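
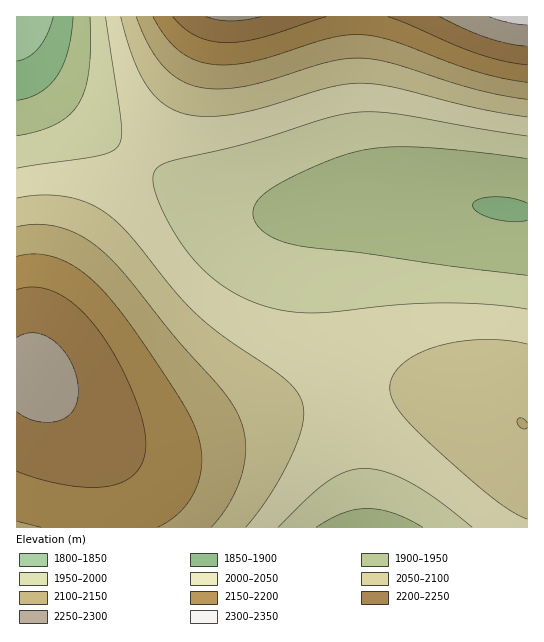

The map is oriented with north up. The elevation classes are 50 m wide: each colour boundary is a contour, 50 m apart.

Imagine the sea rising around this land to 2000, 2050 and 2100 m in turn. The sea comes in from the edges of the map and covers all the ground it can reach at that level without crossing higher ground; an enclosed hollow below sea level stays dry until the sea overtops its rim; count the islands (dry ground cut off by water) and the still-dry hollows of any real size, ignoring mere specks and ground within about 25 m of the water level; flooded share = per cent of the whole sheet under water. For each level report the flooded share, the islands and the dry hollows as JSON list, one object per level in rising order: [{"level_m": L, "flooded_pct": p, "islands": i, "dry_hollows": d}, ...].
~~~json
[{"level_m": 2000, "flooded_pct": 32, "islands": 0, "dry_hollows": 0}, {"level_m": 2050, "flooded_pct": 54, "islands": 0, "dry_hollows": 0}, {"level_m": 2100, "flooded_pct": 71, "islands": 0, "dry_hollows": 0}]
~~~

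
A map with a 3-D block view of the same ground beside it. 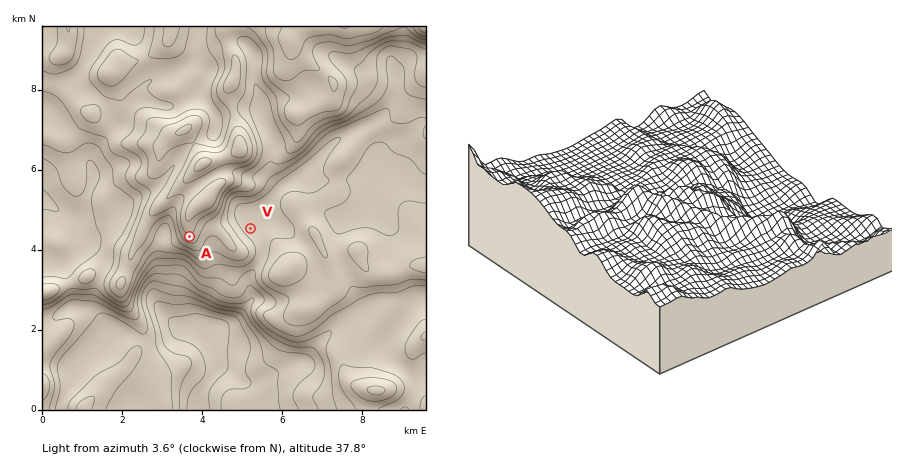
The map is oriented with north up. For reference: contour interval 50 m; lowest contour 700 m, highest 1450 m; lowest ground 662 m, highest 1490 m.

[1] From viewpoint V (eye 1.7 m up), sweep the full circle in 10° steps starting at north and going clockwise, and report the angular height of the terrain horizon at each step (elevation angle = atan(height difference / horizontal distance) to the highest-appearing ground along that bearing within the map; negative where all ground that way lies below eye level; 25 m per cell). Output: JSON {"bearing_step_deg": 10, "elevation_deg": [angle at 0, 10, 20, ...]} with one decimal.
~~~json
{"bearing_step_deg": 10, "elevation_deg": [8.8, 5.8, 5.7, 4.9, 3.8, 1.9, 2.1, 2.0, 1.9, 2.8, 2.6, 2.1, 3.5, 4.7, 5.1, 4.6, 3.0, 3.5, 5.9, 8.2, 9.9, 11.1, 12.0, 12.5, 12.7, 12.4, 11.7, 10.4, 10.4, 12.1, 13.9, 13.9, 13.0, 12.0, 10.2, 10.2]}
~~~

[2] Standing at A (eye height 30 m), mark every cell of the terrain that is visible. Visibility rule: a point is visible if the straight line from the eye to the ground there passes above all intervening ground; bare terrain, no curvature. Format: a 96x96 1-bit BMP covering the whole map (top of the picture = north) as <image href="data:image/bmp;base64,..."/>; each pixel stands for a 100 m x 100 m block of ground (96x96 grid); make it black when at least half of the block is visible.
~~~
<image width="96" height="96" href="data:image/bmp;base64,Qk2+BAAAAAAAAD4AAAAoAAAAYAAAAGAAAAABAAEAAAAAAIAEAAATCwAAEwsAAAIAAAAAAAAA////AAAAAAD4////////////gAD/////////////AAD////////////+AAH/////////////AAH/////////////8AP//////////////gP//////////////wf//////////////4////////////////////////////P//////////////4H///hD/////////wD/+DgA/////////AD/gDgAP////////AB8ADgAH///////+AAAAHgAB///////8AAAAHgAAP//////4AAAAHwAAD//////wAAAAD8AAAf/////gAAAAD8AAAH///4fgAAAAB8AAAD///AP/gAAAA8AAAD//8AP/wAAAAcAAAH//wAP/wAAAAMAAAH//gAP/4AAAAEAAAP//AAP/+AAAAAAAAf//AAP//AAAABAAAf/+AAH//wAAABwAA//+AAH//8AAAB4AA//+D8H//AAAAD4AA///H+H+AAAAAD4AA/////P8AAAAAD4AB/////P8AABgADwEB/////P8AADxgDgMB/////H+AAH/4OAAA/////D/AAH//8AAAf///+B/gGP//8AAAf///+A/gMPgf8AAAf/5/+AfwcPAP8AAAP/5//Af58fAH8AAAP/5/+Af/4fAD+AAAP/9/+Af/4fAD/AAAH///8Af/wfAD+AAAD///4Af/wPAP8AAAD/H/4Af/gHg/8AAAB+H/wAf/gD//8AAAB+H/gAf/AB//8AAAB+H/gA//AD//8AAAA+D/AA//AP//8AAAAeB/AB//H///8AAAAeB/AD//////8AAAAOA+AH//////8AAAAHAOAP//////8AAAADAAAf//////8AAAAAAAAf//////8AAAAAAAA///////8AAAAAAAA8f/////8AAAAAAAAAP/////8AAAAAAAAAH/////8AAAAAAAAAH/////8AAAAAAAAAP/////8AAAAAAAAAf/////8AAAAAAAAAf//5//8AAAAAAAAAf//4f/8AAAAAAAAAP//4P//AAAAAAAAAH4/4H//wAAAAAAAAH4f8D//wAAAAAAAAD4P+B//wAAAAAAAAD4H/D//gAAAAAAAAB4D////AAAAAAAAAB4B///+AAAAAAAAAB4B///8AAAAAAAAAB8B///8AAAAAAAAAB/3///8AAAAAAAAAAz////8AAAAAAAAAAB/j//8AAAAAAAAAAA/B//8AAAAAAAAAAAfA//8AAAAAAAAAAAOAI/8AAAAAAAAAAAOAAf8AAAAAAAAAAAGAAP8AAAAAAAAAAAGAAH8AAAAAAAAAAAGAAD8AAwAAAAAAAAAAAD/gAQAAAAAAAAAAAB/4AAAAAAAAAAAAAB/+AAAAAAAAAAAAAA//AAAAAAAAAAAAAAefgAAAAAAAAAAAAAMHgAAAAAAAAAAAAAMDgAAAAAAAAAAAAAEDgAAAAAAAAAAAAAEDgAAAAAAAAAAIAAEDgAAAAAAAAAAPAAMDgAAAAAAAAAAP4AcDgAAAAAAAAAAP+AcDgAAAAAAAAAAB/A8="/>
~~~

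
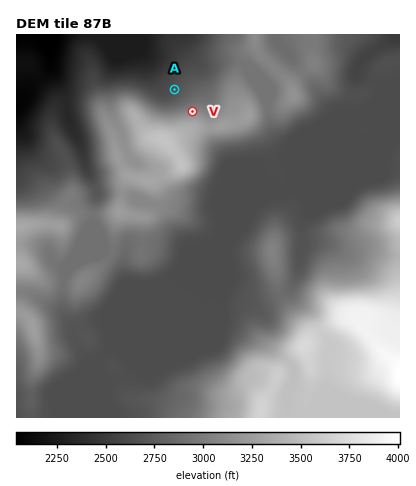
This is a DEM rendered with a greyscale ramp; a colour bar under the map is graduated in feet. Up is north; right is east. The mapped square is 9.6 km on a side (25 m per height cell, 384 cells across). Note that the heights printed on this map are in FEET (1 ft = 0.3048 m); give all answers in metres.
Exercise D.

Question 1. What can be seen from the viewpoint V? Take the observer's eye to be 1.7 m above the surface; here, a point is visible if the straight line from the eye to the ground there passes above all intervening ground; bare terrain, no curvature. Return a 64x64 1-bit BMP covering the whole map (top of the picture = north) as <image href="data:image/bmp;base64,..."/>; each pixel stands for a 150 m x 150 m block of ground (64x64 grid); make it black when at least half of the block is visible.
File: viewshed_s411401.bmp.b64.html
<image width="64" height="64" href="data:image/bmp;base64,Qk0+AgAAAAAAAD4AAAAoAAAAQAAAAEAAAAABAAEAAAAAAAACAAATCwAAEwsAAAIAAAAAAAAA////AAAAAAAAAAAAAAAAAAAAAAAAAAAAAAAAAAAAAAAAAAAAAAAAAAAAAAAAAAAAAAAAAAAAAAAAAAAAAAAAAAAAAAAAAAAAAAAAAAAAAAAAAAAAAAAAAAAAAAAAAAAAAAAAAAAAAAAAAAAAAAAAAAAAAAAAAAAAAAAAAAAAAAAAAAAAAAAAAAAAAAAAAAAAAAAAAAAAAAAAAAAAAAAAAAAAAAAAAAAAAAAAAAAAAAAAAAAAAAAAAAAAAAAAAAAAAAAAAAAAAAAAAAAAAAAAAAAAAAAAAAAAAAAAAAAAAAAAAAAAAAAAAAAAAAAAAAAAAAAAAAAAAAAAAAAAAAAAAAAAAAAAAAAAAAAAAAAAAAAAAAAAAAAAAAAAAAAAAAAAAAAAAAAAAAAAAAAAAAAAAAAAAAAAAAAAAAAAAAAAAAAAAAAAAAAAAAAAAAAAAAAAAAAAAAAAAAAAAAAAAAAAAAAAAAAAAAAAAAAAAAAAAAAAAAAAAAAAAAAAAAAAAAAAAAAAAAAAAAAAAAHAAAAAAAAAB+AAAAAAAAAPzAAAAAAAAB/MNgAAAAAAH//wAAAAAAAf//AAAAAAAB//8AAAAAAAH//wAAAAAAAf//AAAAAADhz/8AAAAAAPPP/4AAAAAA////yAAAAAD////4AAAAAP////AAAAAA////cAAAAAH///9wAAAA=="/>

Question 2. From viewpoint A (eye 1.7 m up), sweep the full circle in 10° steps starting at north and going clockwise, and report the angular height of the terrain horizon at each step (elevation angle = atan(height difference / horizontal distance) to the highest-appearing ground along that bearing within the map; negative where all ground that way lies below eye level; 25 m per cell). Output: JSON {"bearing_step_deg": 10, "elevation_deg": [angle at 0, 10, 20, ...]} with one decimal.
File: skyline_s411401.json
{"bearing_step_deg": 10, "elevation_deg": [-2.8, -2.2, -1.2, -0.3, 1.1, 2.1, 3.3, 3.6, 4.4, 5.3, 5.8, 6.2, 7.0, 8.4, 10.4, 12.0, 12.8, 13.0, 13.0, 13.1, 12.9, 12.0, 11.2, 11.1, 10.7, 9.0, 5.6, 1.6, -0.9, -1.6, -2.6, -3.3, -4.0, -4.3, -4.0, -3.2]}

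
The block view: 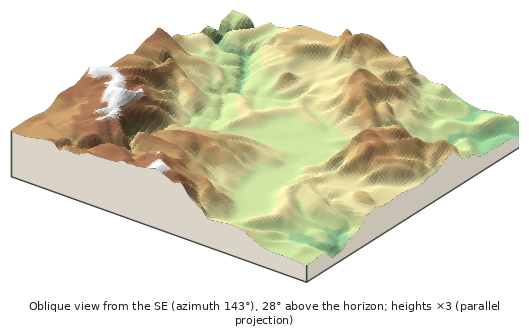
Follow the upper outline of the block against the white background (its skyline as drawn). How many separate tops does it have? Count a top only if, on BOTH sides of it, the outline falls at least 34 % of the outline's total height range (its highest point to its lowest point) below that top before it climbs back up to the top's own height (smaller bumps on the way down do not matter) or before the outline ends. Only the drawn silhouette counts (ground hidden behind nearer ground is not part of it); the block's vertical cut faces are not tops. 1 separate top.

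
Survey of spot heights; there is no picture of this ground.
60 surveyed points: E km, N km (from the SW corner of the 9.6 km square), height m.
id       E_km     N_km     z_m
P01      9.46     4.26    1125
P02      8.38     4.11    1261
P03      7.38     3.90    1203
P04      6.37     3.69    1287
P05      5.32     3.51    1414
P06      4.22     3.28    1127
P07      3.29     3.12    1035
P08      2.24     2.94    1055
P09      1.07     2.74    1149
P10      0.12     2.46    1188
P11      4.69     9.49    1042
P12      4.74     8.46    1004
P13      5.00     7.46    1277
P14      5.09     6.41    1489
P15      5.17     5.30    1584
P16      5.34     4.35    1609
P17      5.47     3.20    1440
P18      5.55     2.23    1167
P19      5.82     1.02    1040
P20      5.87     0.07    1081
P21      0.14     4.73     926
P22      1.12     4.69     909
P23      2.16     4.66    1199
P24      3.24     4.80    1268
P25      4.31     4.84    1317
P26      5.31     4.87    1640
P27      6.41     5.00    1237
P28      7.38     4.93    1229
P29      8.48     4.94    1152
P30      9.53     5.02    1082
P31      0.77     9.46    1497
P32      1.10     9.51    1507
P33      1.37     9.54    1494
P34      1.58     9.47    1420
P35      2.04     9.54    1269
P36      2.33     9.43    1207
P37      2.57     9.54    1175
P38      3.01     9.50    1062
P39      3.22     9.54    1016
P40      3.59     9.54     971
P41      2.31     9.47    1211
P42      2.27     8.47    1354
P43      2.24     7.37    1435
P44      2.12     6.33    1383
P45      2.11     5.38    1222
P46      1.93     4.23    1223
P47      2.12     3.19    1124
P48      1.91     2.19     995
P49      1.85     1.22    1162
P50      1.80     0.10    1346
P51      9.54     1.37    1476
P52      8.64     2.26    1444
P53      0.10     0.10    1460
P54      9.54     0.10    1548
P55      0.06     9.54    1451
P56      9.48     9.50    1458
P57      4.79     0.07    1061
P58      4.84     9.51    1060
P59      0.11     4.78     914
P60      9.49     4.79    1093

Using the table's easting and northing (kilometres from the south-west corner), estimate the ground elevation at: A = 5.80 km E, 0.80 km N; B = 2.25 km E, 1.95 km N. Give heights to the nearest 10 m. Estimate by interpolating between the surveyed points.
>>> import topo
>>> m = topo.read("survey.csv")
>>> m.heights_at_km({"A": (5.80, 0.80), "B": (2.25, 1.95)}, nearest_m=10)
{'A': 1020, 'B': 980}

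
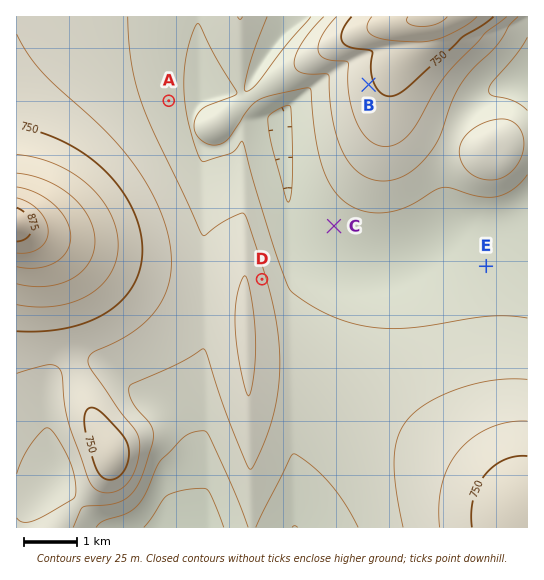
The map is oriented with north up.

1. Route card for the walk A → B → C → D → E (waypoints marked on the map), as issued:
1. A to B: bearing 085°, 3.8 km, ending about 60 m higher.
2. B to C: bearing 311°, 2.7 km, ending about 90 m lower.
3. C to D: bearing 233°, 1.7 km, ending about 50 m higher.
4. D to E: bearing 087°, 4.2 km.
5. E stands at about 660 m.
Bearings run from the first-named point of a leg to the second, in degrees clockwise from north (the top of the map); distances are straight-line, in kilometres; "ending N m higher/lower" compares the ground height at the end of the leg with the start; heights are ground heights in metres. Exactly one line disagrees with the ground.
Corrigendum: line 2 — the bearing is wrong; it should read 194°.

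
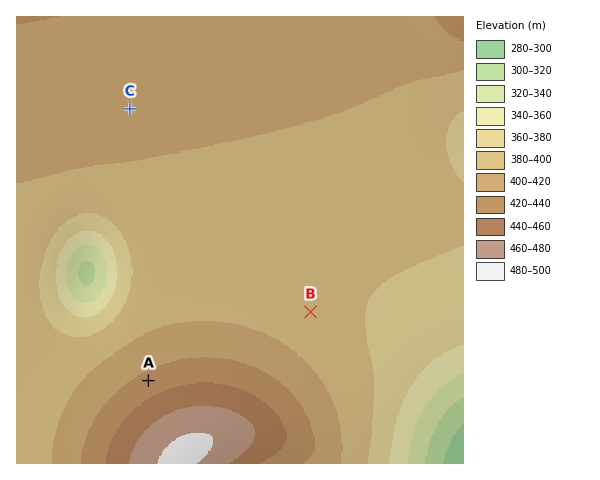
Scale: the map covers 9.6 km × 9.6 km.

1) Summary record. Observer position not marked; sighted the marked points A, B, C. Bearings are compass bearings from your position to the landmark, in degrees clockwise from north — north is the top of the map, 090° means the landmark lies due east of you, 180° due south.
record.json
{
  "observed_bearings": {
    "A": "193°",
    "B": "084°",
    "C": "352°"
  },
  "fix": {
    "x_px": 161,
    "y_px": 328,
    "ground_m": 400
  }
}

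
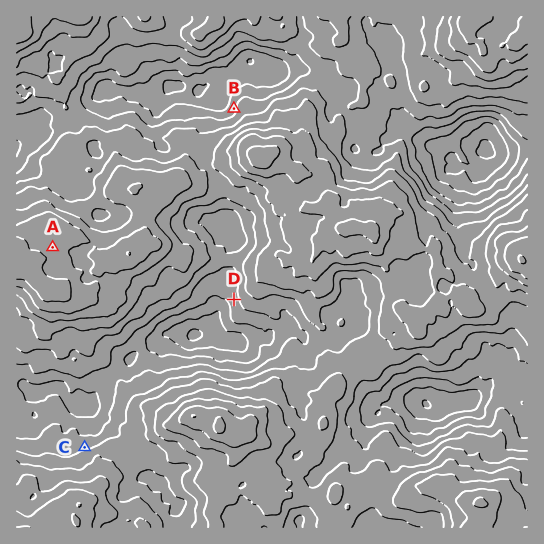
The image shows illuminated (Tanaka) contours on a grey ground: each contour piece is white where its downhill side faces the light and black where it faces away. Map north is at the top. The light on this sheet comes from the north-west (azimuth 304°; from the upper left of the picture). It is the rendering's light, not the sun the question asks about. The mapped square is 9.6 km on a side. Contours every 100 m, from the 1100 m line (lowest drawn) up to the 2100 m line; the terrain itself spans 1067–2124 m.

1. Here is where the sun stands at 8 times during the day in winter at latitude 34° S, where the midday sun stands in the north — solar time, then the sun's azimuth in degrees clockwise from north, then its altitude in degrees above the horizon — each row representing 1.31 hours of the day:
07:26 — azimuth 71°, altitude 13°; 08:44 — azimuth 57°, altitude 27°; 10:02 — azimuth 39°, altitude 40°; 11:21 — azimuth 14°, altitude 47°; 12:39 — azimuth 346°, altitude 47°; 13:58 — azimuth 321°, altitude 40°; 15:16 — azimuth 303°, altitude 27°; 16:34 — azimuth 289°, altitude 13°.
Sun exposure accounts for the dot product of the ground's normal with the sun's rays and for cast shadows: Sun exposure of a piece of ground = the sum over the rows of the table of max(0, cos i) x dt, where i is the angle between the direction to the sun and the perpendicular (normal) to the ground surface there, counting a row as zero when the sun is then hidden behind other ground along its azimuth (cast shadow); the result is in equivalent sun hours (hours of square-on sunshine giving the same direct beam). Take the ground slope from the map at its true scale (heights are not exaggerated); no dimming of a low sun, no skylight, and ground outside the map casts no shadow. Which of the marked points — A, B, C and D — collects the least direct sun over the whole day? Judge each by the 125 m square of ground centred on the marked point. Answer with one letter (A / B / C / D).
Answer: D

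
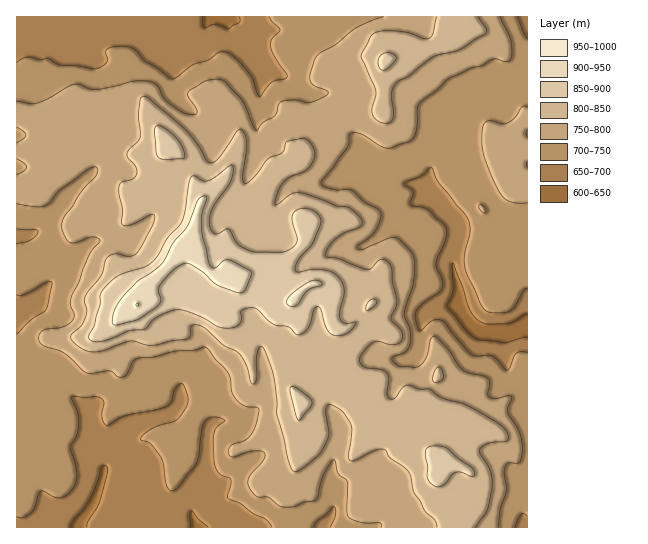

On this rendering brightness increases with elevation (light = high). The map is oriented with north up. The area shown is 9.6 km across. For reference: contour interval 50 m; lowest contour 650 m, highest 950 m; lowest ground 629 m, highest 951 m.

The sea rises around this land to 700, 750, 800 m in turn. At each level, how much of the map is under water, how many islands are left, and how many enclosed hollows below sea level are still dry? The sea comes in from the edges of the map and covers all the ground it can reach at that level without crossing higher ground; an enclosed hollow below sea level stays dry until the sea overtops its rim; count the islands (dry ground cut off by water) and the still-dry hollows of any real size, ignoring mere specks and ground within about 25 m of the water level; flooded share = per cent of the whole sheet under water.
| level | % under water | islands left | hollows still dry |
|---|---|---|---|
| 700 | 15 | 0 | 0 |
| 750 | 45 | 0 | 0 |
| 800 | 71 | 0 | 0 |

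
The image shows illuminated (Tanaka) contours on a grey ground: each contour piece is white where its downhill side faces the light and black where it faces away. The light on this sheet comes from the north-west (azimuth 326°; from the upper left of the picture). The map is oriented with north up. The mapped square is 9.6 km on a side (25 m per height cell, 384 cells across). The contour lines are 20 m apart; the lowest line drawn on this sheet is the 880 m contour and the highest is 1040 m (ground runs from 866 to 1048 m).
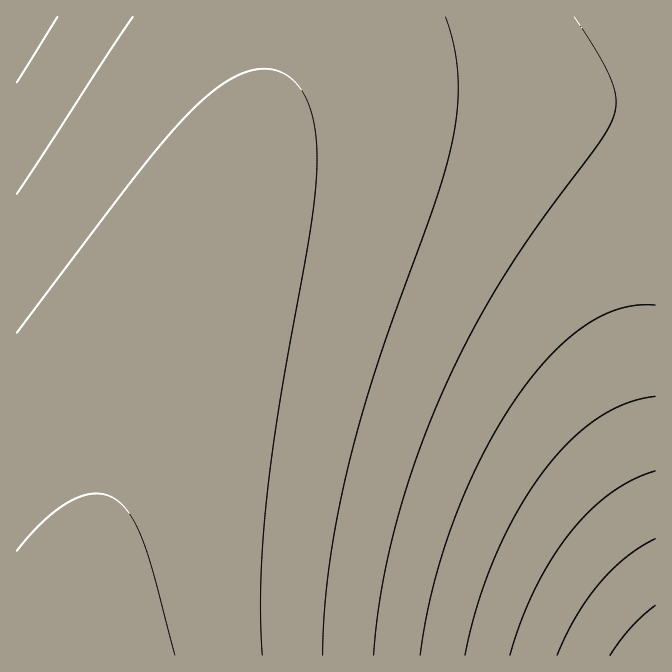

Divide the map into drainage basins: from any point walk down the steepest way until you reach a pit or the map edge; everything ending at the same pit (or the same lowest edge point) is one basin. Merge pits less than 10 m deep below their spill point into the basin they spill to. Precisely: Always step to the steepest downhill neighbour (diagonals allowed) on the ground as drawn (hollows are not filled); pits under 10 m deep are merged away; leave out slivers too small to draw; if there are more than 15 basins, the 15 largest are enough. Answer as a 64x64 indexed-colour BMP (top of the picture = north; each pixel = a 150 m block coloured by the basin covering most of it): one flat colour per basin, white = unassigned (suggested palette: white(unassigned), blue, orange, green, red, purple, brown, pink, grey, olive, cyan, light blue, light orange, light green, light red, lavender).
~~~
<image width="64" height="64" href="data:image/bmp;base64,Qk12CAAAAAAAAHYAAAAoAAAAQAAAAEAAAAABAAQAAAAAAAAIAAATCwAAEwsAABAAAAAAAAAA////ALR3HwAOf/8ALKAsACgn1gC9Z5QAS1aMAMJ34wB/f38AIr28AM++FwDox64AeLv/AIrfmACWmP8A1bDFACIiIhERERERERERERERERERERERERERERERERERERERIiIiEREREREREREREREREREREREREREREREREREREREiIiIRERERERERERERERERERERERERERERERERERERESIiIhERERERERERERERERERERERERERERERERERERERIiIiEREREREREREREREREREREREREREREREREREREREiIiIRERERERERERERERERERERERERERERERERERERESIiIiERERERERERERERERERERERERERERERERERERERIiIiIREREREREREREREREREREREREREREREREREREREiIiIhERERERERERERERERERERERERERERERERERERESIiIiERERERERERERERERERERERERERERERERERERERIiIiIREREREREREREREREREREREREREREREREREREREiIiIiERERERERERERERERERERERERERERERERERERESIiIiIRERERERERERERERERERERERERERERERERERERIiIiIhEREREREREREREREREREREREREREREREREREREiIiIiIRERERERERERERERERERERERERERERERERERESIiIiIhERERERERERERERERERERERERERERERERERERIiIiIiEREREREREREREREREREREREREREREREREREREiIiIiIhERERERERERERERERERERERERERERERERERESIiIiIiERERERERERERERERERERERERERERERERERERIiIiIiIREREREREREREREREREREREREREREREREREREiIiIiIiERERERERERERERERERERERERERERERERERESIiIiIiIRERERERERERERERERERERERERERERERERERIiIiIiIhEREREREREREREREREREREREREREREREREREiIiIiIiIRERERERERERERERERERERERERERERERERESIiIiIiIhERERERERERERERERERERERERERERERERERIiIiIiIiEREREREREREREREREREREREREREREREREREiIiIiIiIhERERERERERERERERERERERERERERERERESIiIiIiIiERERERERERERERERERERERERERERERERERIiIiIiIiIhEREREREREREREREREREREREREREREREREiIiIiIiIiERERERERERERERERERERERERERERERERESIiIiIiIiIRERERERERERERERERERERERERERERERERIiIiIiIiIiEREREREREREREREREREREREREREREREREiIiIiIiIiIRERERERERERERERERERERERERERERERESIiIiIiIiIiERERERERERERERERERERERERERERERERIiIiIiIiIiIREREREREREREREREREREREREREREREREiIiIiIiIiIhERERERERERERERERERERERERERERERESIiIiIiIiIiIRERERERERERERERERERERERERERERERIiIiIiIiIiIhEREREREREREREREREREREREREREREREiIiIiIiIiIiIRERERERERERERERERERERERERERERESIiIiIiIiIiIhERERERERERERERERERERERERERERERIiIiIiIiIiIiIREREREREREREREREREREREREREREREiIiIiIiIiIiIhERERERERERERERERERERERERERERESIiIiIiIiIiIiIRERERERERERERERERERERERERERERIiIiIiIiIiIiIhEREREREREREREREREREREREREREREiIiIiIiIiIiIiERERERERERERERERERERERERERERESIiIiIiIiIiIiIhERERERERERERERERERERERERERERIiIiIiIiIiIiIiEREREREREREREREREREREREREREREiIiIiIiIiIiIiIhERERERERERERERERERERERERERESIiIiIiIiIiIiIiERERERERERERERERERERERERERERIiIiIiIiIiIiIiIhEREREREREREREREREREREREREREiIiIiIiIiIiIiIiERERERERERERERERERERERERERESIiIiIiIiIiIiIiIRERERERERERERERERERERERERERIiIiIiIiIiIiIiIiEREREREREREREREREREREREREREiIiIiIiIiIiIiIiIRERERERERERERERERERERERERESIiIiIiIiIiIiIiIiERERERERERERERERERERERERERIiIiIiIiIiIiIiIiIREREREREREREREREREREREREREiIiIiIiIiIiIiIiIhERERERERERERERERERERERERESIiIiIiIiIiIiIiIiERERERERERERERERERERERERERIiIiIiIiIiIiIiIiIhEREREREREREREREREREREREREiIiIiIiIiIiIiIiIiERERERERERERERERERERERERESIiIiIiIiIiIiIiIiIRERERERERERERERERERERERERIiIiIiIiIiIiIiIiIhEREREREREREREREREREREREREiIiIiIiIiIiIiIiIiERERERERERERERERERERERERESIiIiIiIiIiIiIiIiIRERERERERERERERERERERERER"/>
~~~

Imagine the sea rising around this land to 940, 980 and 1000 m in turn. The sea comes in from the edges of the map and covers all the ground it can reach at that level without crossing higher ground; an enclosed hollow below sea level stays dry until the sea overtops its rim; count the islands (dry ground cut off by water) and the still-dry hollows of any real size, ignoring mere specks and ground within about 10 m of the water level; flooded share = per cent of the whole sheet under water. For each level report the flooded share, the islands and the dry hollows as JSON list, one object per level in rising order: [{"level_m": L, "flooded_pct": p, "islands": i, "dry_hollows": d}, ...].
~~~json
[{"level_m": 940, "flooded_pct": 9, "islands": 0, "dry_hollows": 0}, {"level_m": 980, "flooded_pct": 27, "islands": 0, "dry_hollows": 0}, {"level_m": 1000, "flooded_pct": 44, "islands": 0, "dry_hollows": 0}]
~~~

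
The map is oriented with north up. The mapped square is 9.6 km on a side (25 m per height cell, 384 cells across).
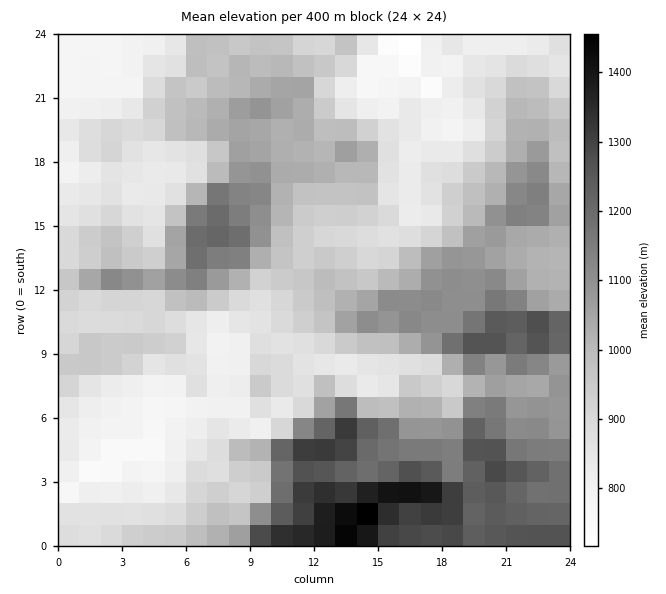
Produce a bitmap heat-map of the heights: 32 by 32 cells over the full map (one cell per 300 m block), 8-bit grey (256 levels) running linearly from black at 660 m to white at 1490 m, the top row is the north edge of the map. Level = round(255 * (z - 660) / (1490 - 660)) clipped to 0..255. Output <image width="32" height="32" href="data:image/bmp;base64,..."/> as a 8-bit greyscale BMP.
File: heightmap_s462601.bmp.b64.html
<image width="32" height="32" href="data:image/bmp;base64,Qk02CAAAAAAAADYEAAAoAAAAIAAAACAAAAABAAgAAAAAAAAEAAATCwAAEwsAAAABAAAAAAAAAAAAAAEBAQACAgIAAwMDAAQEBAAFBQUABgYGAAcHBwAICAgACQkJAAoKCgALCwsADAwMAA0NDQAODg4ADw8PABAQEAAREREAEhISABMTEwAUFBQAFRUVABYWFgAXFxcAGBgYABkZGQAaGhoAGxsbABwcHAAdHR0AHh4eAB8fHwAgICAAISEhACIiIgAjIyMAJCQkACUlJQAmJiYAJycnACgoKAApKSkAKioqACsrKwAsLCwALS0tAC4uLgAvLy8AMDAwADExMQAyMjIAMzMzADQ0NAA1NTUANjY2ADc3NwA4ODgAOTk5ADo6OgA7OzsAPDw8AD09PQA+Pj4APz8/AEBAQABBQUEAQkJCAENDQwBEREQARUVFAEZGRgBHR0cASEhIAElJSQBKSkoAS0tLAExMTABNTU0ATk5OAE9PTwBQUFAAUVFRAFJSUgBTU1MAVFRUAFVVVQBWVlYAV1dXAFhYWABZWVkAWlpaAFtbWwBcXFwAXV1dAF5eXgBfX18AYGBgAGFhYQBiYmIAY2NjAGRkZABlZWUAZmZmAGdnZwBoaGgAaWlpAGpqagBra2sAbGxsAG1tbQBubm4Ab29vAHBwcABxcXEAcnJyAHNzcwB0dHQAdXV1AHZ2dgB3d3cAeHh4AHl5eQB6enoAe3t7AHx8fAB9fX0Afn5+AH9/fwCAgIAAgYGBAIKCggCDg4MAhISEAIWFhQCGhoYAh4eHAIiIiACJiYkAioqKAIuLiwCMjIwAjY2NAI6OjgCPj48AkJCQAJGRkQCSkpIAk5OTAJSUlACVlZUAlpaWAJeXlwCYmJgAmZmZAJqamgCbm5sAnJycAJ2dnQCenp4An5+fAKCgoAChoaEAoqKiAKOjowCkpKQApaWlAKampgCnp6cAqKioAKmpqQCqqqoAq6urAKysrACtra0Arq6uAK+vrwCwsLAAsbGxALKysgCzs7MAtLS0ALW1tQC2trYAt7e3ALi4uAC5ubkAurq6ALu7uwC8vLwAvb29AL6+vgC/v78AwMDAAMHBwQDCwsIAw8PDAMTExADFxcUAxsbGAMfHxwDIyMgAycnJAMrKygDLy8sAzMzMAM3NzQDOzs4Az8/PANDQ0ADR0dEA0tLSANPT0wDU1NQA1dXVANbW1gDX19cA2NjYANnZ2QDa2toA29vbANzc3ADd3d0A3t7eAN/f3wDg4OAA4eHhAOLi4gDj4+MA5OTkAOXl5QDm5uYA5+fnAOjo6ADp6ekA6urqAOvr6wDs7OwA7e3tAO7u7gDv7+8A8PDwAPHx8QDy8vIA8/PzAPT09AD19fUA9vb2APf39wD4+PgA+fn5APr6+gD7+/sA/Pz8AP39/QD+/v4A////AEZEQktVWlddZ29xisfP2tnd7PTZxsK/vsO1sba5uru6QEM/RkdKTFBZY2pjm7PGzdnp9O/PxMLHybKxu7i1tbI5Qjs6NzU7QFBbYVZqkrPI2OTi9t3NztbSsaqrpqKipBghKywxKyw4SlJQSUx/v8vP0MLZ5urs4sqztrqupp+lKyIRIiokKDFESUVUUX2yvbuypKStvsazmaG1wbuyqp02Kx8YIxolMEA7Umlul8S7usGzoZqeqp2Np8XBqqCknjUuJyAcHxwpMTpTV01up8/O0bumqI6ai5qsxKSTkZOMNS8qKikjIywvNTcsKDNaiZrKwa6khYd8eZutlYyIjIA6Mi0qKCUhJiYsJyo7NTtPcKyVbGlveWxWgKSXinyKgkc6MSwqJyMjODspNVZPNUVvcEg4PVJpWUlriJB3cn+GWEs9OzkwKjJCNioyUFs/Qk8+MzY2RVlFSGRxboJ/dINWYWFeWEU7SUAuKSxGS0I+ODQ3PkA9QEpymZOIl6SJg0xcY1tcVVVQPSspLUI/Pz9CS1ddXWZthKK4v7WmvaimSEdHSU5WVUk4Kyw1Q0VKVV1sgH93h5COjZyzua3AwrxKRkZGRUVDRUc8Pj45QElQW29+jZCOjoiGjZyysq6hilRJTlJRUFJxc11eSEJKVF9lbG52iIiJj4uFi5mOd3JwXmaGjouBepCWd4FiTlJcXmhoX15scHuKjIWNj35xbm5OW3F4bmRrgp+PnINkXVpWX19UTlFjdoaIgoB+eHBtbUZOVVpUTFKBp5qmmIFqW1FSUklHRlRicHmCgndxbm1tSlBdYldARYOjpq+gjG9aU0xLSUVAPj5LXG6EgHh1dHA8PElOQTdGapisoZiJemBWU1RST006MDhOYXaPkpOKdjo3QEU5ND1OeqCcj42AYFpbXltdQjQzPFJfaHmPmo12MDE3Nzc1NjpMhJKRkn1pamZkZGM9NzVES2NhcYuZiW4kLDhAOjY1NjlRboOIeHR0dGxsakE1NkJAVFhsfY6BZiw5TEs9ODc6PFNhgn1zcW1renpwRTQxODY/Sl1ug3VjMj5RUUdASVldYm97c25vcWhpe1tGNy8sKi08U2t9ZWk2Oz1DRUleaW1yfXt+c3RxY1VSRDowPSokLDtUaXRgbCkqKy4yQV5hZW5xgIaCd3FZQi0qJi84KSo2PFRnbllZJSUmJiYxWV9bZGprdnd6d1UyKB8jLSUXMj5BTmNnXEckJSYlJjhOSllbZ2tnbHdvUkkxGyIkEiYjOkFDVFVKPyQlJSUnMDA/a2Vga2tnZFRYY0MeGyASNS4qNDc6OjQ8JCQkJSkrMDxgaVxXW1xVSkdbXjcYFA41PDQvLS0xOUQ="/>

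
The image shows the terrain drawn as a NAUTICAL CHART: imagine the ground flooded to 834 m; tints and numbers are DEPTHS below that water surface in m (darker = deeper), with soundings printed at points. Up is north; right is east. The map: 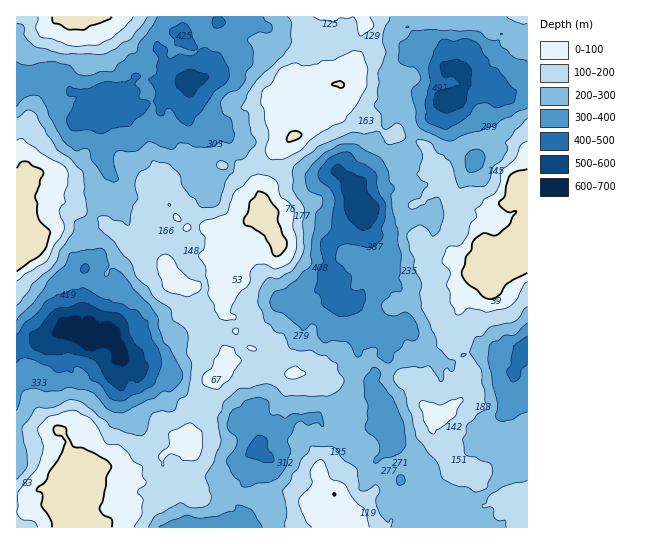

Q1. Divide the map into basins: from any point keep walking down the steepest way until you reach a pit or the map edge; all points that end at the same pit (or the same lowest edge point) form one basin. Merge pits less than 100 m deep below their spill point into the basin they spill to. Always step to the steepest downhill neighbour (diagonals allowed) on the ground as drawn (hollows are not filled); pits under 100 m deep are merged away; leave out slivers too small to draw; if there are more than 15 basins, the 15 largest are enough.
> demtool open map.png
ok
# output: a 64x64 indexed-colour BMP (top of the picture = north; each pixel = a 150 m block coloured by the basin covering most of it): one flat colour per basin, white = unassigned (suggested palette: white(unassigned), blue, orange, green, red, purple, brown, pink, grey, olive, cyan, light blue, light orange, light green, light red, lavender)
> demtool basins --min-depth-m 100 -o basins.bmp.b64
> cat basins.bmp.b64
<image width="64" height="64" href="data:image/bmp;base64,Qk12CAAAAAAAAHYAAAAoAAAAQAAAAEAAAAABAAQAAAAAAAAIAAATCwAAEwsAABAAAAAAAAAA////ALR3HwAOf/8ALKAsACgn1gC9Z5QAS1aMAMJ34wB/f38AIr28AM++FwDox64AeLv/AIrfmACWmP8A1bDFACIiIiJ3J3d3d3d3d3d3d3d3d3dyIiERERERERERERERIiIiIiIiInd3d3d3d3d3dxERdyIiIREREREREREREREiIiIiIiIid3d3d3d3d3d3UREXIiERERERERERERERESIiIiIiIiInd3d3d3d3d3VVVVESERERERERERERERERIiIiIiIiIiIid3d3d3VVVVVVVVEREREREREREREWZmYiIiIiIiIiIiJ3d1V1VVVVVVVVEREREREREREREWZmZiIiIiIiIiIiIid3VVVVVVVVVVURERERERERERERZmZmIiIiIiIiIiIiIiJVVVVVVVVVVREREREREREREWZmZmYiIiIiIiIiIiIiIlVVVVVVVVVVUREREREREREWZmZmZiIiIiIiIiIiIiIiVVVVVVVVVVVVEREREREREWZmZmZmIiIiIiIiIiIiIiJVVVVVVVVVVVUREREREREWZmZmZmYiIiIiIiIiIiIiIlVVVVVVVVVVVVERERERERZmZmZmZiIiIiIiIiIiIiIiFVVVVVVVVVVVURERERERZmZmZmZmIiIiIiIiIiIiIiIRVVVVVVVVVVVRERERERFmZmZmZmYiIiIiIiIiIiIiIhFVVVVVVVVVVVURERERERFmZmZmZiIiIiIiIiIiIiIiERVVVVVVVVVVVRERERERERZmZmZmIiIiIiIiIiIiIiIRFVVVVVVVVVVVEREREREREWZmZmYiIiIiIiIiIiIiIiEVVVVVVVVVVVERERERERERZmZmZiIiIiIiIiIiIiIiIhVVVVVVVVUREREREREREREWZmZmIiIiIiIiIiIiIiIiIlVVVVEREREREREREREREWZmZmYiIiIiIiIiIiIiIiIiVVVVERERERERERERERERZmZmZiIiIiIiIiIiIiIiIiJVVVERERERERERERERERFmZmZmIiIiIiIiIiIiIiIiIiVREREREREREREREREREWZmZmYiIiIiIiIiIiIiIiIiIiEREREREREREREREREWZmZmZiIiIiIiIiIiIiIiIiIiIREREREREREREREREWZmZmZmIiIiIiIiIiIiIiIiIiEREREREREREREREREREiZmZmYiIiIiIiIiIiIiIiIiIRERERERERERERERERESImZmZiIiIiIiIiIiIiIiIiIRERERERERERERERERERIiZmZmIiIiIiIiIiIiIiIiIhEREREREREREREREREREiImZmYiIiIiIiIiIiIiIiIiERERERERERERERERERERIiZmZiIiIiIiIiIiIiIiIiIREREREREREREREREREREiJmZmIiIiIiIiIiIiIiIiIiEREREREREREREREREREREmZmYiIiIiIiIiIiIiIiIiIhERERERERERERERERERERZmZiIiIiIiIiIiIiIiIiIiEREREREREREREREREREREiJmIiIiIiIiIiIiIiIiIiIRERERERERERERERERERESIiYiIiIiIiIiIiIiIiIiIhERERERERERERERERERERIiIiIiIiIiIiMzIiIiIiIiIRERERERERERERERERERIiIiIiIiIiIiMzMyIiIyMyIhEREREREREREREREREREiIiIiIiIiIiMzMzIiMzMzMzERERERERERERERERERERIiIiIiIiIzMzMzMyIzMzMzMzERERERERERERERERFBEiIiIyIiMzMzMzMzMzMzMzMzIRERERERERERERERFEREQiIzMzMzMzMzMzMzMzMzMzIhEREREREREREREREUREREQjMzMzMzMzMzMzMzMzMzIiEREREREREREREREUREREREMzMzMzMzMzMzMzMzMzIiIhEREREREREREREUREREREQzMzMzMzMzMzMzMzMzMiMiIRERERERERERERFERERERDMzMzMzMzMzMzMzMzMzMzIhERERERERERERFEREREREMzMzMzMzMzMzMzMzMzMzMyERERERERERERFEREREREQzMzMzMzMzMzMzMzMzMzMzMRERERERERERFERERERERDMzMzMzMzMzMzMzMzMzMzMzERERERERERFEREREREREMzMzMzMzMzMzMzMzMzMzMzMiERERERERREREREREREQzMzMzMzMzMzMzMzMzMzMzMiIRERERERFERERERERERDMzMzMzMzMzMzMzMzMzMzMyIiIREREREUREREREREREMzMzMzMzMzMzMzMzMzMzMzMiIiEREREUREREREREREQzMzMzMzMzMzMzMzMzMzMzMyIiIREREURERERERERERDMzMzMzMzMzMzMzMzMzMzMzIiIiERFEREREREREREREMzMzMzMzMzMzMzMzMzMzMzMiIiIhREREREREREREREQzMzMzMzMzMzMzMzMzMzMzMzMzIiJERERERERERERERDMzMzMzMzMzMzMzMzMzMzMzMzMiIkREREREREREREREMzMzMzMzMzMzMzMzMzMzMzMzMiIiREREREREREREREQzMzMzMzMzMzMzMzMzMzMzMzMyIiIkRERERERERERERDMzMzMzMzMzMzMzMzMzMzMzMyIiIiREREREREREREREMzMzMzMzMzMzMzMzMzMzMzMzIiIiJEREREREREREREQzMzMzMzMzMzMzMzMzMzMzMzMiIiIkRERERERERERERDMzMzMzMzMzMzMzMzMzMzMzMzIiIiRERERERERERERE"/>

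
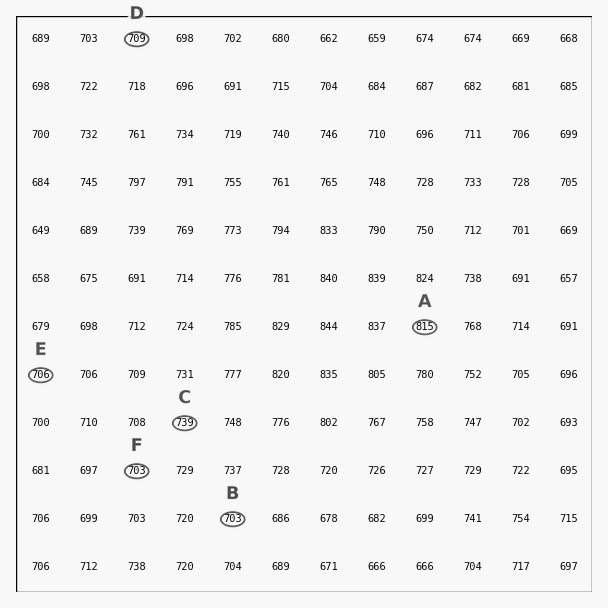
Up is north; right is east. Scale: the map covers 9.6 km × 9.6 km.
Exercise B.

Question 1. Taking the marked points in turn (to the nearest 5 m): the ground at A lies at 815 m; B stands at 705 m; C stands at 740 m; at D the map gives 710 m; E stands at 705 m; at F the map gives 705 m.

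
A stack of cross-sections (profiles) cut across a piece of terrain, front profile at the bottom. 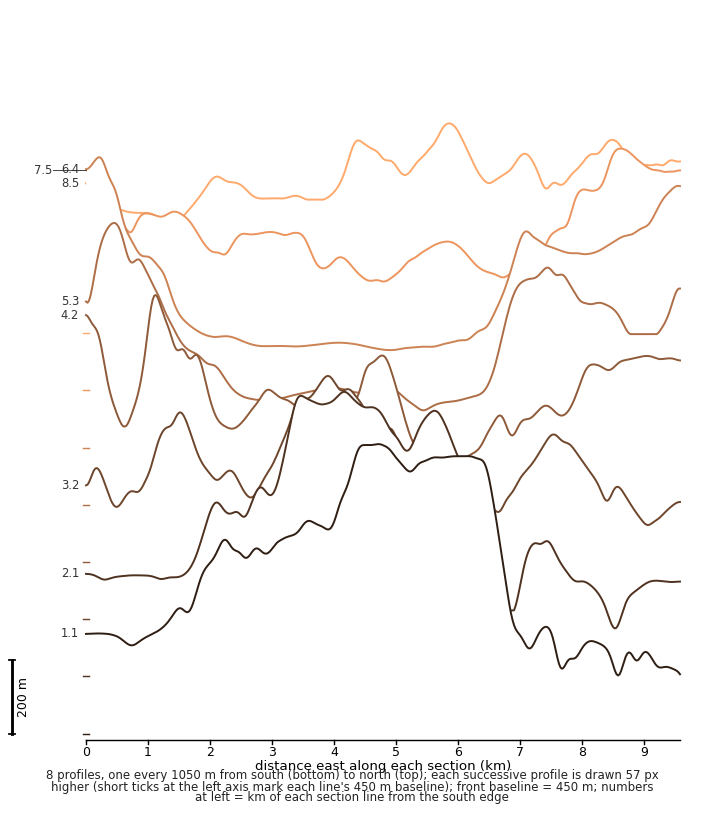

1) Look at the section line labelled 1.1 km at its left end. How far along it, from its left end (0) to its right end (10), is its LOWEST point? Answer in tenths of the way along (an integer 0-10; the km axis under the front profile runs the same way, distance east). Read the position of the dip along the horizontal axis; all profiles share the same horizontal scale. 9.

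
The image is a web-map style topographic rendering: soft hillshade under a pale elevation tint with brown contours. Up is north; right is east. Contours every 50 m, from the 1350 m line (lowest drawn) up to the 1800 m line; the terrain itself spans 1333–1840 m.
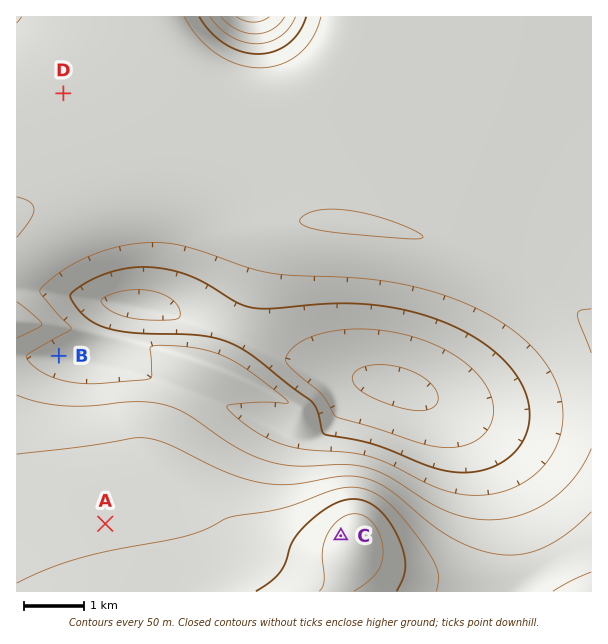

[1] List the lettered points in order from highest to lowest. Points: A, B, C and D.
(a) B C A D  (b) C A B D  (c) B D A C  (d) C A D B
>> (d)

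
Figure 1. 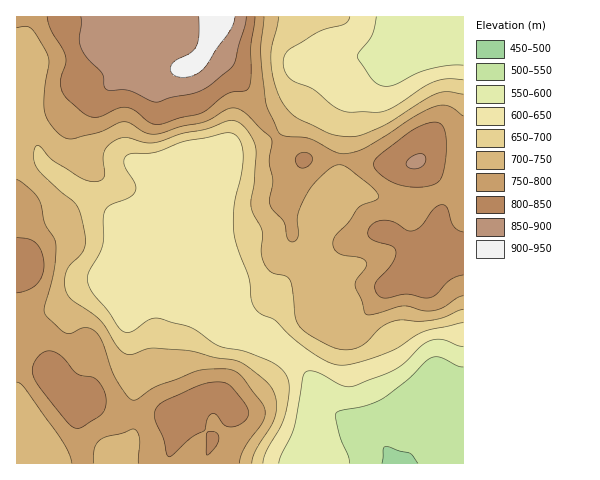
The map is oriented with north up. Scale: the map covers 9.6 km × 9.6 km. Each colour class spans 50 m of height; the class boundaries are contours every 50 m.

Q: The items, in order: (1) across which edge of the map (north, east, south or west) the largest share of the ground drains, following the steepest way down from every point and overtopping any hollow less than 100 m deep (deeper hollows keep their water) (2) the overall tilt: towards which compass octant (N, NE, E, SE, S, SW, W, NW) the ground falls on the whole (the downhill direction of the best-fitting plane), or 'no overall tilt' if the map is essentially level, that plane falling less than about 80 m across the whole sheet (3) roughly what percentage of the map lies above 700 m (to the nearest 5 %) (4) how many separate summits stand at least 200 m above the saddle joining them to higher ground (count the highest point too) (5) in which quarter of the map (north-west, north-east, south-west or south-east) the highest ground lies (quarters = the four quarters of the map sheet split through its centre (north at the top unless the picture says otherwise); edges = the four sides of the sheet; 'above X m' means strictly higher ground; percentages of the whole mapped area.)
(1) Drainage is mainly to the south: more ground falls towards that edge than towards any other.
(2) The general tilt is down to the south-east (the land rises towards the north-west).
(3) Roughly 55 % of the ground is higher than 700 m.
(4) Counting only tops that stand 200 m proud, the map has 1 summit.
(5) Look to the north-west quarter for the highest ground.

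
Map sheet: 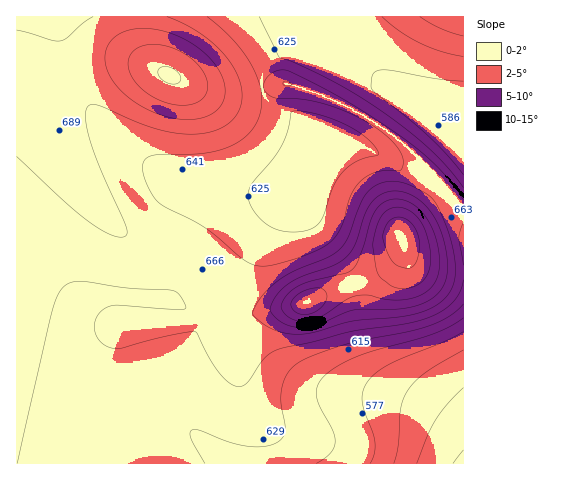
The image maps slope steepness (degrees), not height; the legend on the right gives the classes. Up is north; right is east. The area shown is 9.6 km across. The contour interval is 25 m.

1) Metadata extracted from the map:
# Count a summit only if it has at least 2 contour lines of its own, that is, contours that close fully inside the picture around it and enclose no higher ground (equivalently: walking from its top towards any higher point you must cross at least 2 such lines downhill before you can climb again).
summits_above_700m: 2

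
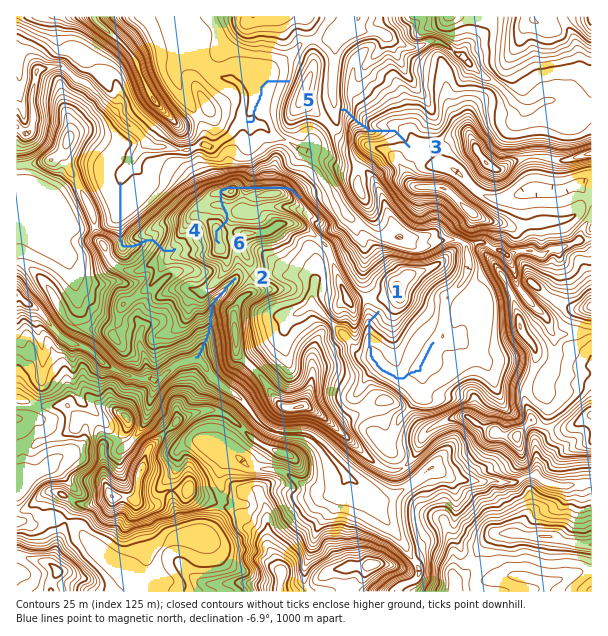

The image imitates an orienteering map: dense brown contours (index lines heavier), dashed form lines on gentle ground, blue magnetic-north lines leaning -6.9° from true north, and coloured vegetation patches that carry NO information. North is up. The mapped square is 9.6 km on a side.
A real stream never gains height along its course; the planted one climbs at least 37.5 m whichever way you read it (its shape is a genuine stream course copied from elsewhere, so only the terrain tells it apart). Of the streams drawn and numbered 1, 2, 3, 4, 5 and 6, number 6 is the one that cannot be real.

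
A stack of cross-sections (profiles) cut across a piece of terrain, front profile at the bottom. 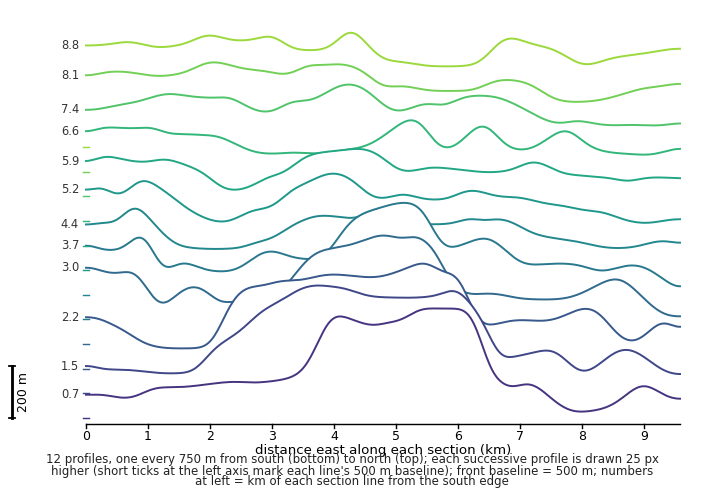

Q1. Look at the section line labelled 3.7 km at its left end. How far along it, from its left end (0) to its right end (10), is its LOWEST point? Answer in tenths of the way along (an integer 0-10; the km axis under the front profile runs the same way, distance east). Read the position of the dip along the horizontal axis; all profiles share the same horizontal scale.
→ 10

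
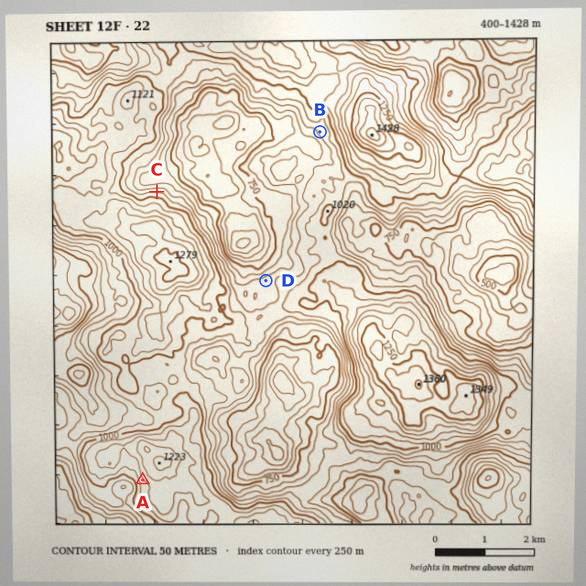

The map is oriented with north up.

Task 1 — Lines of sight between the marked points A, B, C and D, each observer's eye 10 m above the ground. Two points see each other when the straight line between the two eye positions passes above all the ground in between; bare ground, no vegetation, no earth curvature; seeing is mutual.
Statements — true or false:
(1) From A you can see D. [false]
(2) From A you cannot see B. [true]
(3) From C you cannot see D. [true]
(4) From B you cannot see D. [false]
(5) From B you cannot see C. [false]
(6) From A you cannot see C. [true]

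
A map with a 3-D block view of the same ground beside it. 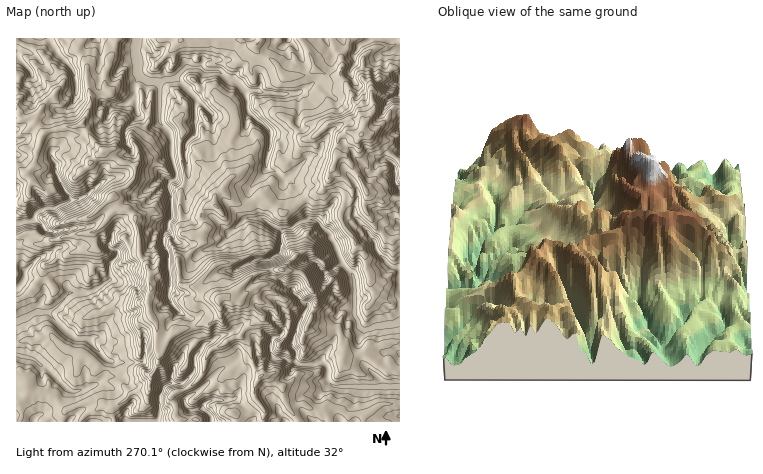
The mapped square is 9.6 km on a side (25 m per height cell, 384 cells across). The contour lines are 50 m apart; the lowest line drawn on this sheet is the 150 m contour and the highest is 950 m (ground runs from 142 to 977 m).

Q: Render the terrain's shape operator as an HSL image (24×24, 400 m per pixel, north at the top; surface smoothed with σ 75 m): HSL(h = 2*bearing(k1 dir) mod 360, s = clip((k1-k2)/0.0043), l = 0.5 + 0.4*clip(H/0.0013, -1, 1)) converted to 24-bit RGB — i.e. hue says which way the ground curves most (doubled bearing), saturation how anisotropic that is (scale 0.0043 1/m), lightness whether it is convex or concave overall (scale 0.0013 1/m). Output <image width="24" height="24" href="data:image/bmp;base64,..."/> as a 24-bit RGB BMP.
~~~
<image width="24" height="24" href="data:image/bmp;base64,Qk32BgAAAAAAADYAAAAoAAAAGAAAABgAAAABABgAAAAAAMAGAAATCwAAEwsAAAAAAAAAAAAAtJxvRGx8r4Z5SF/AyFuwpsBDnSJF+TYRAoMvpb0mHepp2x0AMxDBv+3PhDqhxemnQh98jNt9XUPAlqXGbY+5i4fAs3uknZZKr4yRc3yrhsWyOzuYgnC5hZiv13jFISm0/vtJjbn/owjW5zzrGJURQV4W0HBqm6Yrh8BGTIxkOItQb7iQi2ylUnh8cJ65mn3OpbqgTp2tgyVQu4RnNn8zX31AUYlqczhp++nQADMbxrMA91lzV5C7i36hOH+o35LJWdactn7OeGK1XRNFfHMmeJgydF0jfnktsrJsXyM2hl5KmK19dqGrS3DBjT+FHLZC/15zD3eW3v+qpwD7OWlnZ4hWTstaFcFF9ERCOx0AursDTRVm4N27YkKtVp3InrfNilY+YIiSlbiskcDRkWjHlDeIb1+c1mWLSeeD2qOuHYc8BGpO9afbNHx1sNJjFgl3//ONTgDWgcaAJGppyterVkbLm3q5qW5MeWy2opjFe9OSKwgIc24pOHA6dUhuxIlRQ+MwxHfRroXXu0SQEj0KIPNZyVV2u00ja+8AAFOW47ipV3y1nNCRHEFNf41AsXVlP2c1aIU+ixt0q7PTybTUYWO2OEJv1F+vx/HIWKTHchc3jUjD7ZunZDpsO4dMqurpiFPRCF9e9dGLM3JOo3RMtx6GVotIVHhHzJDIQ3+LKqUoSZFeZWebq3CwS1HDiYXa9vXBDQIx0YzEile12N3xoJLUf67BgbI5dNfiygXc+usYSZuJK3A/IjCI0qCUVp+wIIdvyFaWwc14YiVWlKMkFFYjUDEgRyUd/PnPAwMwh+6PcbbIT59SmXHV4pXSe3DcjykMGggr0fraw0/7fLjhShd6ttWlSEqeGDRn5paypU58RGxFvr9UGkt1bkWvR6yT9vjTBwAzjutZYUSx7oCYFHEENLMDvU7/583+o/T/ySM6AJIIVQAuKsAgesh1WBJFq1V7HnUQarMV2IjTm5XMhOzuAgQx0vjRat5XJQCS55CbFmwXPZ4r33nf82/8vv8NADMn/8zRnJn+TFbWZgmB0/jYdQt3ssJYxcPwrsv1/yfziFvr4YiWhREoPr384/GQgalIBABF3ldG3a20Q5JlLV83hJ5fjr99CBaXrJpO3MqMLwQqctlgy99XewWBt+LZHzIBUABFusH+lWT//ENs5HqKED1E2PDFpzxRACQzzNFszqJbpyVOLsdqQ2kWLQ0Gz3MUAzECPSIBXhN7zvHAVw9EqOe6eFsz9tfVAjEGEzMAFCsIokiF7p/DfN3EV7uI2o3aDQFHqtxYyoupv+6xnTejl4jTgJzPjsHJ4p3ilXDBH4Vw2qKBLyHepXY3TYnHseFUWF3uu6f54gk4AjENL8I48LDObJcwUqgyBQEz28CPWHxuz46Tta9oJFJExaObTVZ0f1l2s2anzGZqRbRgR+Lhpq7LFKSrlrvfprxgFwAz7dvw4p3cF2pPLEES8OKnZDuBAF2boqgkd49hY4Zz2KfDwY/DIGlhpEE6PXNhYWGb8tbZOGCeXddqr3RMrgSvimc41M2CFxJjT5da0ICZs4TZh+jY6pjCc3PGGARHVeZ6rcGZW4F8eYZlyp2WDyBW0quzw19+IkkxzJFo3pyMklsxU2EmBv9GMb6F5rKnKU1VV3ZIX8N5Y5K51k7l4cx5q32NGQcxf/8jxIxjdV6MiZ5rm2CBGR7UqFVEyn+14J/lEVZI2kBa3Ji7jcyvgdVid8iLT8VSfnXgoI7mvd+GIEtR2qNtKmWYvYItcg922vPBD2OYQj2Tx7qNKsWpMQIYa7pQM8aGZonDl4/yeY/e2aict2Lcmi2tbNqK4567QXUjEzYy9dO+D04nYYMacxpr4Yw8QZ+76d3QEQCDfikgxOOwKgU+tt3nutffgViiW3NPbYZFUSs+x6Z/7t9bn0f73NN9UkGD9NHTChUw6uSQwmzXmc3YIpCbwEq0RrG10zceZCOvzOnbkcbMRgAxhHMTTUENU2YakotbhlxbWrqAPCJ5+fbSBVFb05MmiKouoMdhQAZv0+mrj8ZC1FxYNiZfmVgpQXIeD5bKQOSwp2UdLAgHxN6lN1ihsrbSm5nHUYitV3+oPds/LL/u4nd4iBUleBRidNNbjMYtVg8/zOGxz1CPP6NQOi1g5Kfi6n+jFTsWYVsanU4zhsPKe6hcZ6Ktf765h1ORqr55Qk9l4+SBsegMMUsjzHiYTcahocZIch50qs+8VK92nUV30p+AJy5cxVBCdaDcuaPgoaXenK/XiJvChIrMc9B/MI+CrC58ibl8e1+PyY92DGZH5kpnmCZE"/>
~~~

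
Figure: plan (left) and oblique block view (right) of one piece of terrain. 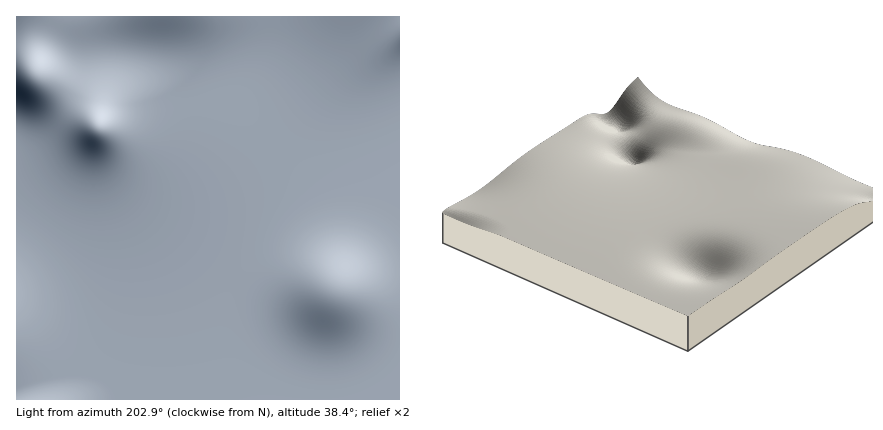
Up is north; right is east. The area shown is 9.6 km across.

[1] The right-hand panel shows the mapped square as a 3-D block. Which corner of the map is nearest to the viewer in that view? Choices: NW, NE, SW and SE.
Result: SE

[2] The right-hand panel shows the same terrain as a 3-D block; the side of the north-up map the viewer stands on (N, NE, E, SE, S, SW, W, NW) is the SE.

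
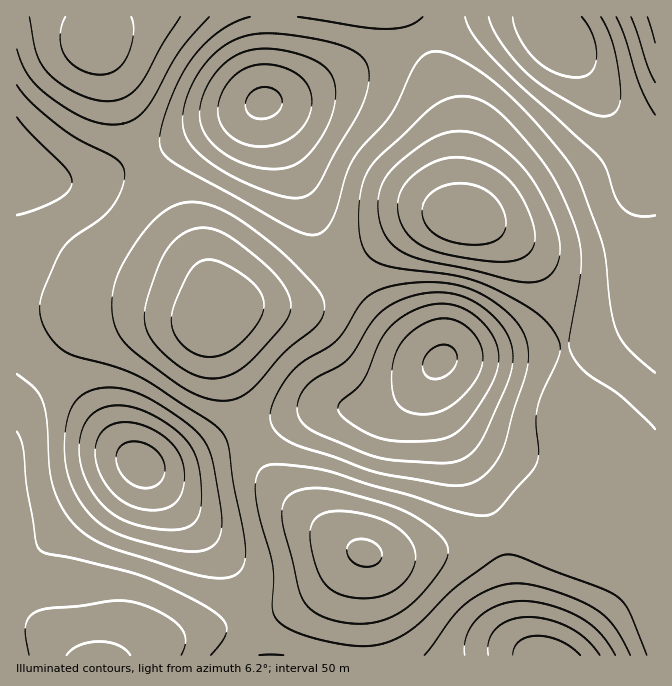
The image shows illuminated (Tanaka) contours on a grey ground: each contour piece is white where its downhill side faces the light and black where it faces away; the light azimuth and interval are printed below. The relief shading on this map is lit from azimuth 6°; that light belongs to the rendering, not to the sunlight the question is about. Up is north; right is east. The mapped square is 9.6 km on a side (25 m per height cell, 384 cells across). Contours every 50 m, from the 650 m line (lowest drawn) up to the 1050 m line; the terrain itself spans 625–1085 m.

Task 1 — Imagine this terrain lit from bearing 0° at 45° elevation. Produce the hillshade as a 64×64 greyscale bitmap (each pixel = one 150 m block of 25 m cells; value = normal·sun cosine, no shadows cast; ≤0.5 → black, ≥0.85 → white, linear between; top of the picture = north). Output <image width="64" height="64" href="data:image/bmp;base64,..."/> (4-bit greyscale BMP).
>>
<image width="64" height="64" href="data:image/bmp;base64,Qk12CAAAAAAAAHYAAAAoAAAAQAAAAEAAAAABAAQAAAAAAAAIAAATCwAAEwsAABAAAAAAAAAAAAAAABEREQAiIiIAMzMzAERERABVVVUAZmZmAHd3dwCIiIgAmZmZAKqqqgC7u7sAzMzMAN3d3QDu7u4A////AIiaq7u7uqmZiHdmZlVVREREREVWZ4iIiId2VURERFVniZqru7u6qpmYiHd2ZlVERERERFVnd4iHd2VUQzNEVmeZqru8u7uqqqqZmIh3ZlVEREREVVZnd2ZVRDMyIzRWeJqru7u7u7u7u7qqmYh2ZVVURERFVWZlVUQzIiIjRWeJqru7u7u7u7zMu7qqmIdmVVVVREVVVVVEMyIhEiNFZ4mru7u7u7vMzMzMu7qpiHZlVVVVVVVVREMzIiIiNEZ4mqu7u7u7zMzN3MzLuqmId2ZlVVVVVVVERDMzIjNEVniaq7u7u7zM3d3dzMu6mYh3dmZmZmZmZVVUREMzRFVneJqqq7u8zd3d3d3cy6mYiHd3d2Z3d3dmZmVVVERVZneImZqqu8zd7u7u3dy6qYh3d4iIiIiIiId3d2ZmVmZ3iIiJmaq7zd7u7u7dzLqYh3d4iJmZmqqZmZiId3Znd4iIiIiZmrvN3u/+7t3LqYh3d4iZqru7u7qqqZmId3eIiZmYiJmau83e7u7t3LqZh3d4iaq8zMzMy7u6qpmIiImZmZiImaq7zd7u7u3LqZh3eImau83d3d3MzMu6qZmZmZmZmZmZqrvM3e7u3LqZh3eImqvM3e7u7d3czLuqqqqpmZmZmZmqu8zN3d3cuph3eImrvM3u7/7u3d3Mu6qqqqmZiJmZmaqrvMzd3MupiHeImrvN3u7//+7t3dzLuqqqqZmImZmZmqq7vMzLupiHd4mrvN3u7///7u7d3Mu7qqqpmImZmZmZmqqrqqqYh3d4mavN3u7v///u7d3cy7qqqpmZmZmZmZmZmZmZiHdmZ3iavM3e7u7u7u7t3cy7uqqZmZmZmZmZmYiIiHdlVVVWeJq8zd7u7u7u7d3czLuqmZmZmZmqqamYiHd2VUMzNEZ4mrvM3e7t3d3d3czLuqqZiJmZqqqqqpmHdlVDIiIjRWeJqrzM3czMzMzMzMu6qpmImZqqqqqqmYdlRDIhESI0Z4iZqru7u6q7vMzMy7uqmZmZqqqqqqqph2VDIhERIjRWd4iJmaqZmaq7zMzMu6qpmZqqqqqruqmHVEMiIiIjNFVmd3eIiIiImqvMzMy7uqqqqqq7u7u6qYdlQzIiIiM0RVZmZmZmd3iJq7vMzMu7qqqqqru7u6qph2VEMzMzMzREVVZmVVVmd4maq7u7u7qqqqqqq7u7qpmHZlRDMzMzRERVVVVVVVZniJmaqqqqqqqqqqqru7qpmId2ZVRERERERFVVVURFVmd3iIiZmZmZmZmZqqq7qpmIh3dmZVVVVVVVVVVVREVWZnd3d4iId3eImZmaqqqqmYiId3d2ZmZmZmZVVVVVVVZmZmZmZmZlVmeImZmqqqmYiIiIiHd3d3iHd2ZlVWZmZmVVVFVVRERFZniJmZqqmZmIiIiIiIiJmZmId3Znd3d2ZURDMzMyIjRWeImZmZmZmZmYiImZmZmaqpmYiIiIiIdlQzIiERERI0VniJmZmZmZmZmZmZmaqqqqqqqZmZqZh2VDIRAAAAATRWeIiZmZmZmZmZmZmqqqqqq7u7qqqqqYdUMhAAAAABJFZniJmZmZmaqZmZmaqqqqq7u7u7u7uph2QyAAAAAAE0VmeImZmZmZmqqZmqqqqqqru8zMzLu6mHZTIQAAAAAjRWd4iZmZmZmaqqqqqqqqq7u8zMzMu6qYdlQxAAAAAjRWd4iZmZmZmaqqqqqqqru7vMzMzMy7qpiHZTIRABEjRWd4iZmZmZmqqqq7qqqru7zMzMzMzLuqmYdlRDMzNEVneJmZqqqqqqqru7u6qqu7zM3d3dzMu7qZh3ZlVVZmd3iJmqqqqqqqu7u7u7uqq7vM3d3d3MzLuqmId3d3iIiJmZqqqqqqq7u7u7u7uqqru8zd3d3dzMu6qZiIiJmaqqqqqru6qqqru7u7u6qqqqq7zN3d3d3My7qpmZmaqru7u7u7u7qqqqq7qqqqqqqqqrvM3d7d3cy7uqmaqqu7vMzMy7u7uqqqqqqZmZmZmZmqq8zd3u3dzLu6qqq7vMzMzMzMy7u7qqmZmZmIiIiIiZqrzN3u7t3Mu7qqu8zMzMzd3czMu7u6qpmZiId3d3eImau83d7t3czLu7u8zN3d3d3dzMzLu7uqmZiHd2ZmZneJqrzN3d3d3Mu7u8zM3d3d3czMzMy7u7qpmIdmZVVVZ3iau8zN3d3My7u7zMzMzMzMzMzMzMzLu6mYdmVVVVVWZ4mqu7zMzMy7u7u7zMzMzMzMzMzMzMy7qphmVURERFVmeImaqru7u7qqq7u7u8zMzMvMzMzMzLuph2VEREREVVZneIiZmqqqqqqqqqu7u7zMzMzN3czLuqmHVERERERVVWZmd3iImZmJmZqqqqq7u7zMzd3d3Mu6mHZEREREVVVVVVVmZmd3d3eImZmqqqu7vMzd3d3cy6qHZVRERFVVZmZVVVVVVVVVZneJmZmqq7vMzd3d3dzLqYdlVVVVZmZmZmVUREREM0RFZ3iImZqqu8zN3d3dzLqYdmVmZmd3d3d2ZURDMzIiM0RWZ3iJmqq7vMzdzMzLuph2Znd3iIiIiHdlVDMyIiIjNEVWZ3iZqqu8zMzMu7qZh2Zmd4iJmZmYh2ZUQzIiIiMzREVWZ4maq7u8u7uqmYd2ZmZ4iZmqqZmIdmVEMzIiMzM0REVWeImqq7u6qpiHdmVVZniZmqqqmZh3ZVRDMzMzMzM0RFZ3iZqqqqqpiHdlVVVn"/>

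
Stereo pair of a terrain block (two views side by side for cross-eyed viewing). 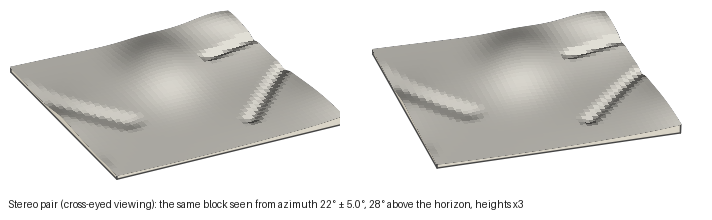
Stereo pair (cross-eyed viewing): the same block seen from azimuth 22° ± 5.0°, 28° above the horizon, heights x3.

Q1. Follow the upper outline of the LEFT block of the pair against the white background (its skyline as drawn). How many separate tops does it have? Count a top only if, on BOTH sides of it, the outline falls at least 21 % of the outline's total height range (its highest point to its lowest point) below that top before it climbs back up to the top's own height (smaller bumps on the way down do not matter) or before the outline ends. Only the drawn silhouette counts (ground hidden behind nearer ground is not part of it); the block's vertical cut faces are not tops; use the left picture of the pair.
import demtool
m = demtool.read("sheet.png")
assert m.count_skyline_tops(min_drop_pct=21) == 1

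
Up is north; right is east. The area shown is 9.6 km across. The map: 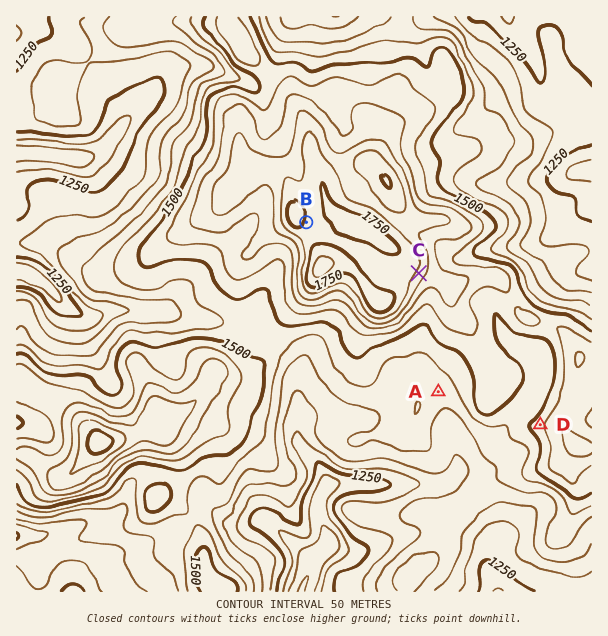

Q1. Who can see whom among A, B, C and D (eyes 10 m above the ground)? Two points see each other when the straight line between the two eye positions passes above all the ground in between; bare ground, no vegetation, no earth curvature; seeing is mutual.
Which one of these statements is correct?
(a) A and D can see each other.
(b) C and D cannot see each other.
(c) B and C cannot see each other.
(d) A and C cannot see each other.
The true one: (c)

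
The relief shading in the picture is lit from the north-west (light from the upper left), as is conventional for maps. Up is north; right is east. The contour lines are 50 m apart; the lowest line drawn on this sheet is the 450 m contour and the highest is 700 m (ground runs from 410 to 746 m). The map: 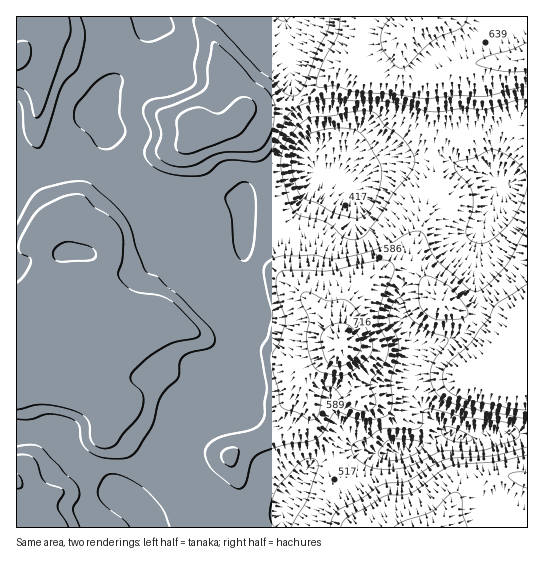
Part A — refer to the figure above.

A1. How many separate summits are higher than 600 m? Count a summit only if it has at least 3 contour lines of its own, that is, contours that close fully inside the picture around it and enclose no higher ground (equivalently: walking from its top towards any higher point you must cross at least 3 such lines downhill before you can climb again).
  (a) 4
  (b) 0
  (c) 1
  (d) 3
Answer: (c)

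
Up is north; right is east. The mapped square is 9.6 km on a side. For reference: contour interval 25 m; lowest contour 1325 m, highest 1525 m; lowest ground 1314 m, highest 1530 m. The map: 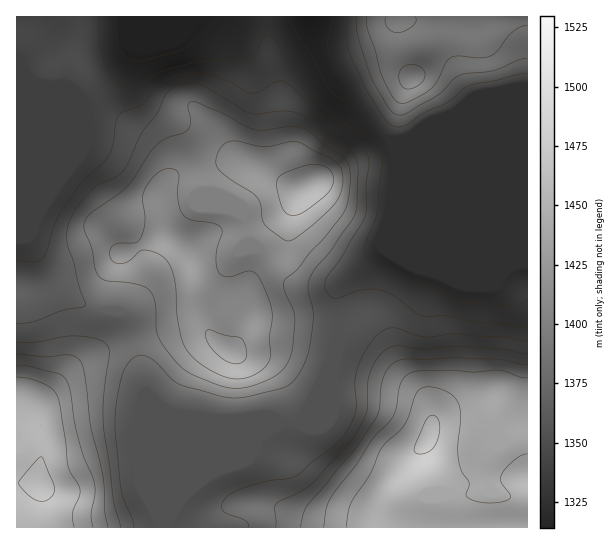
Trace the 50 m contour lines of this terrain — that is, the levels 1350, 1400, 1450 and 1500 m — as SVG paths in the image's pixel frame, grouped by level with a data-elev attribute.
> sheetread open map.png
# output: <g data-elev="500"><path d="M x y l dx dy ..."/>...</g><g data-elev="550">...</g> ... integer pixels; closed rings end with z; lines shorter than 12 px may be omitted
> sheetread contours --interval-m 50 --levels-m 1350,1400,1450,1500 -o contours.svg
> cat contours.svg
<g data-elev="1350"><path d="M527 300l-7 5-10 1-48-5-25-11-22-6-48-25-2-6 1-10 9-24 3-10 1-22 3-22-2-14-4-6-6-6-31-18-14-13-24-34-30-38-4-1-4 2-6 17-6 4-45 3-24 4-21 7-23 14-8 2-5-1-7-5-12-17-6-20-2-28"/><path d="M347 17l0 24 4 16 15 32 15 25 6 8 7 4 7 1 6-3 18-12 23-10 15-13 7-4 27-5 20-5 10-1"/></g><g data-elev="1400"><path d="M134 527l-2-9-8-17-3-11-6-60 2-32 4-20 5-12 9-9 6-2 5 1 9 6 16 17 8 5 50 14 22-2 31-8 9-5 6-6 6-11 7-21 3-30-5-25 2-12 5-9 15-17 21-30 5-11 2-41-2-12-6-7-19-12-18-17-15-9-15-2-24 3-8-1-50-28-12-2-14 3-9 8-9 19-15 19-18 38-7 6-18 8-8 6-14 17-7 12-3 12 0 12 7 19 5 24 7 17-1 3-23 5-29 11-16 2"/><path d="M527 341l-22-4-24-1-23-2-35 3-29-9-7 1-5 2-13 14-10 20-4 16 1 22-1 10-6 15-9 13-45 35-8 3-21 2-23 7-13 6-7 7-2 5 2 5 22 10 3 2 0 4"/><path d="M367 17l0 12 8 21 7 27 12 22 4 3 4 2 11-4 18-12 6-6 8-19 5-5 7-2 22 2 11-2 7-5 16-19 8-5 6-2"/></g><g data-elev="1450"><path d="M108 527l-3-17-2-33-12-50-5-42-4-22-5-5-7-3-23 2-30-2"/><path d="M229 378l12 1 10-3 11-6 7-8 2-7-2-17 3-21-2-14-9-23-7-8-7-1-18 6-6-1-4-3-2-6-1-10 1-10 5-14 0-4-7-5-24-4-7-5-4-6-2-10 0-26-5-4-8 0-12 9-10 15-1 6 3 23-5 16-5 5-16 0-5 2-4 5 0 7 4 5 9 1 7-3 9-9 6-1 12 3 9 6 5 8 3 11 3 40 4 19 3 9 7 9 10 9 14 9z"/><path d="M527 365l-28-6-44-1-50 1-12 4-6 7-4 9-4 30-3 9-23 33-45 54-4 8-4 14"/><path d="M286 241l7-1 14-11 28-26 5-9 3-11 0-9-3-8-9-7-33-17-9 0-23 5-29-6-11 2-5 4-4 7-1 8 1 5 10 10 29 20 4 6 2 15 3 6 5 6z"/></g><g data-elev="1500"><path d="M74 527l-1-14 6-16 1-7-12-24-3-27-7-41-5-8-7-5-16-6-13-2"/><path d="M527 454l-6 2-7 4-9 9-4 6 1 8 8 12-1 4-8 3-12 1-11-1-10-4-2-4 3-8 0-4-8-12-3-14 3-39-3-14-5-8-8-4-14-4-9 1-7 7-10 30-23 22-12 27-18 27-4 10-2 16"/></g>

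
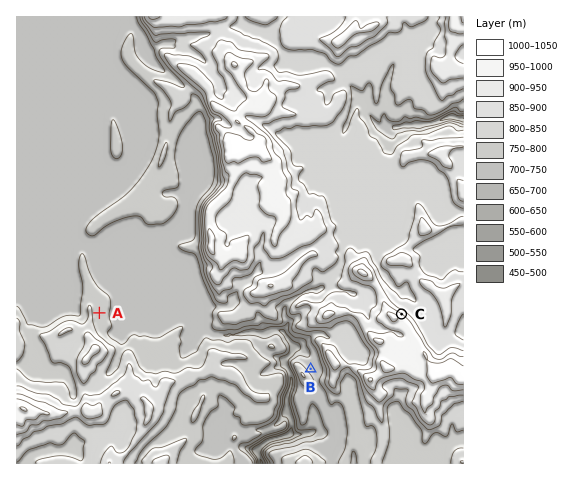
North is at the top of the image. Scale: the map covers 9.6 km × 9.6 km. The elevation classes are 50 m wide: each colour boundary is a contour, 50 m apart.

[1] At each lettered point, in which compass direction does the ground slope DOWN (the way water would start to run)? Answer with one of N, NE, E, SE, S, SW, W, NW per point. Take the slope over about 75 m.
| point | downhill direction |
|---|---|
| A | E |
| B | NE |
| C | NE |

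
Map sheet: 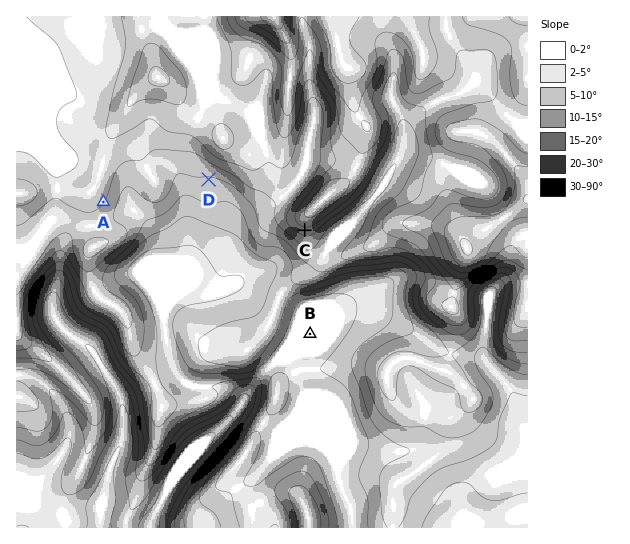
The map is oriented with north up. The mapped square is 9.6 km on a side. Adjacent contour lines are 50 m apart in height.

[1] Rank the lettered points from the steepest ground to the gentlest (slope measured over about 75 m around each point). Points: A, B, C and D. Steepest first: C A D B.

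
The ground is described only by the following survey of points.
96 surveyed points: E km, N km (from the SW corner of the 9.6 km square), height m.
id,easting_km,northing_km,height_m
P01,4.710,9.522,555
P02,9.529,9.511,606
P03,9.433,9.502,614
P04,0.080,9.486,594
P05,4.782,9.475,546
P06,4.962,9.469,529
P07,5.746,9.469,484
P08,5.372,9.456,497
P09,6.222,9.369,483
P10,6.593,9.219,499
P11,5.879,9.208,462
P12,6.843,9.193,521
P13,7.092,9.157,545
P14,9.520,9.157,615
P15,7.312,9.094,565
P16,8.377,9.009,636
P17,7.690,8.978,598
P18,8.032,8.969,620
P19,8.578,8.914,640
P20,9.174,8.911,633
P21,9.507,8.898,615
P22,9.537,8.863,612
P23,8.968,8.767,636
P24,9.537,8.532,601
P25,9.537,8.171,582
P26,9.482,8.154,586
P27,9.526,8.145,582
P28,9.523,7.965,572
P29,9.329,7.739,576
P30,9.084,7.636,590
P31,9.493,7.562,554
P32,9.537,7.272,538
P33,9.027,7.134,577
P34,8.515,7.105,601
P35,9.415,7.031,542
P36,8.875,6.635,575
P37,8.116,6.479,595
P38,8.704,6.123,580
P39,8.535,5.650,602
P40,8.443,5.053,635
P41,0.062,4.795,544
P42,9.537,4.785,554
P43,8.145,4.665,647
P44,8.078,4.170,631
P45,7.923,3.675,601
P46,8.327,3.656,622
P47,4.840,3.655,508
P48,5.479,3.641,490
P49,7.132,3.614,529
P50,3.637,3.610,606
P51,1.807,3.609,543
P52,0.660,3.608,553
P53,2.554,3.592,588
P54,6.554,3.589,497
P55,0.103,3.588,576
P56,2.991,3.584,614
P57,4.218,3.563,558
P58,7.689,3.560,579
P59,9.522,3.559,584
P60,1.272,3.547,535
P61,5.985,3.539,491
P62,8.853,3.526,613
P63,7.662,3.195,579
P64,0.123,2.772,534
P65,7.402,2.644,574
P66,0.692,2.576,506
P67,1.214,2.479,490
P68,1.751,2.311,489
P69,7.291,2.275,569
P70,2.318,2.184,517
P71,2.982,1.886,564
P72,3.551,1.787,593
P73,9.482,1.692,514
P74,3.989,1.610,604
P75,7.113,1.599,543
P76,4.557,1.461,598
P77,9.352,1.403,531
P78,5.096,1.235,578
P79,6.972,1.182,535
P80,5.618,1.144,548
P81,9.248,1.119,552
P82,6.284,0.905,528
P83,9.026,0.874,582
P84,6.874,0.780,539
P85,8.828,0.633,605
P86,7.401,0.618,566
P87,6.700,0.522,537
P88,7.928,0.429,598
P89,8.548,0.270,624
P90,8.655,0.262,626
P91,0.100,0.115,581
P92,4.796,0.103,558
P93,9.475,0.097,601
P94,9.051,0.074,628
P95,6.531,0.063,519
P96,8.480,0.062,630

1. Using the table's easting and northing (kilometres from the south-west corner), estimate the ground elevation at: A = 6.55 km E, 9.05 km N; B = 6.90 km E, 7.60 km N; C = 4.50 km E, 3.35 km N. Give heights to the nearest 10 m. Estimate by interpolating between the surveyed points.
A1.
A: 490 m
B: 530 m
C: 540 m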